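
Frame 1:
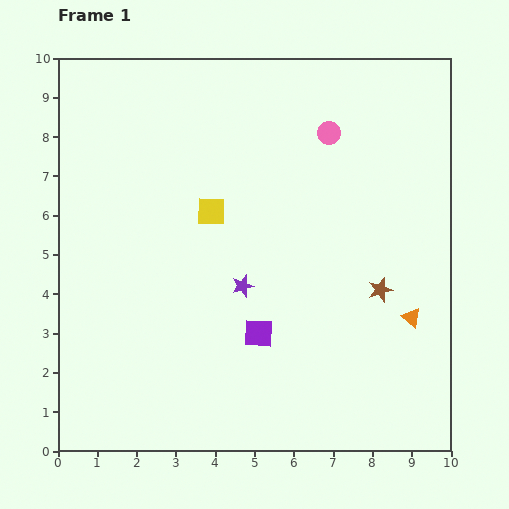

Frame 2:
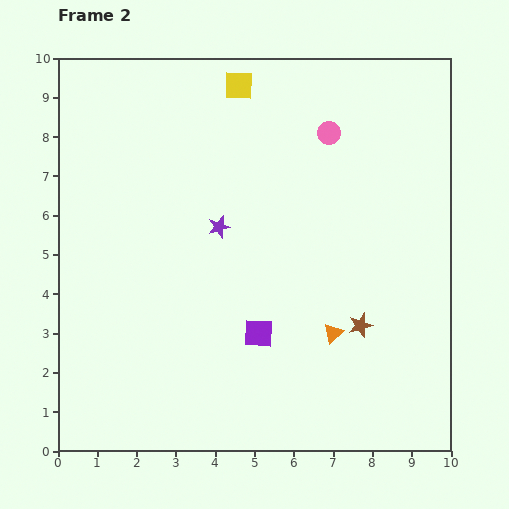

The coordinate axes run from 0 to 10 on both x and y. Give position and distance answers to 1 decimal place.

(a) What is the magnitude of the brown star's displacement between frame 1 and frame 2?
1.0

The brown star moved from (8.2, 4.1) to (7.7, 3.2), a distance of √(0.5² + 0.9²) ≈ 1.0.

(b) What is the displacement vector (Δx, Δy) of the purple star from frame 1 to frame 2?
(-0.6, 1.5)

The purple star was at (4.7, 4.2) in frame 1 and (4.1, 5.7) in frame 2.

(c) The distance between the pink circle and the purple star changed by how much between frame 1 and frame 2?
-0.8

Distance in frame 1: 4.5. Distance in frame 2: 3.7.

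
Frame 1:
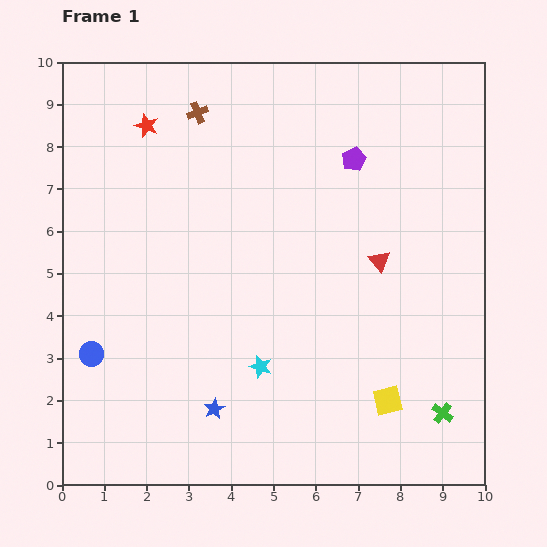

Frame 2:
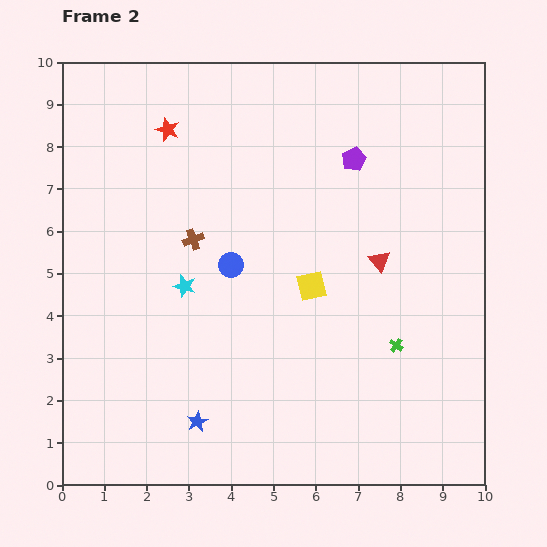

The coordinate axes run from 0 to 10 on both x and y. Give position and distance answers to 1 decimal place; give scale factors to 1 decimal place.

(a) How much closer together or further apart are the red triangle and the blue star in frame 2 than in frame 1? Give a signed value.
+0.5

Distance in frame 1: 5.2. Distance in frame 2: 5.7.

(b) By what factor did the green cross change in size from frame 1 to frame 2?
0.7×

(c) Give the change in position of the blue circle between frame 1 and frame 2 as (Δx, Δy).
(3.3, 2.1)

The blue circle was at (0.7, 3.1) in frame 1 and (4.0, 5.2) in frame 2.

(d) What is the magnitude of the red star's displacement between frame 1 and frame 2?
0.5

The red star moved from (2.0, 8.5) to (2.5, 8.4), a distance of √(0.5² + 0.1²) ≈ 0.5.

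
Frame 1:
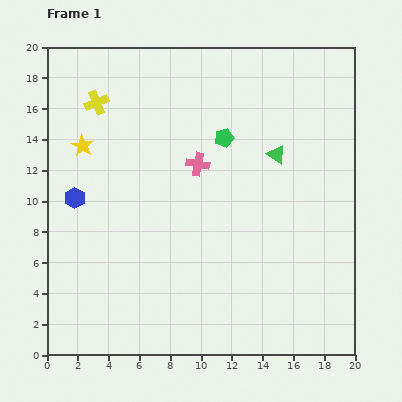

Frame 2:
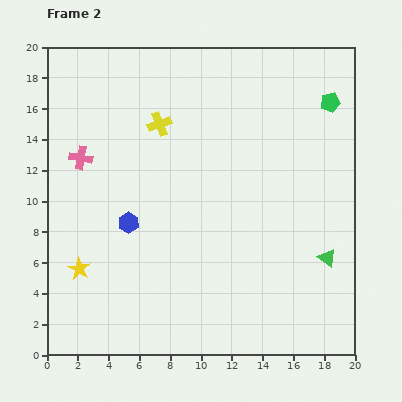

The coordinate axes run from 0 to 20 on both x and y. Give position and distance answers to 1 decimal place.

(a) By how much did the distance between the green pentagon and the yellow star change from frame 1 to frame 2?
+10.4

Distance in frame 1: 9.2. Distance in frame 2: 19.6.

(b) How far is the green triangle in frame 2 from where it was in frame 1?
7.5

The green triangle moved from (14.9, 13.0) to (18.2, 6.3), a distance of √(3.3² + 6.7²) ≈ 7.5.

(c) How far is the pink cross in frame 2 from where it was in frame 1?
7.6

The pink cross moved from (9.8, 12.4) to (2.2, 12.8), a distance of √(7.6² + 0.4²) ≈ 7.6.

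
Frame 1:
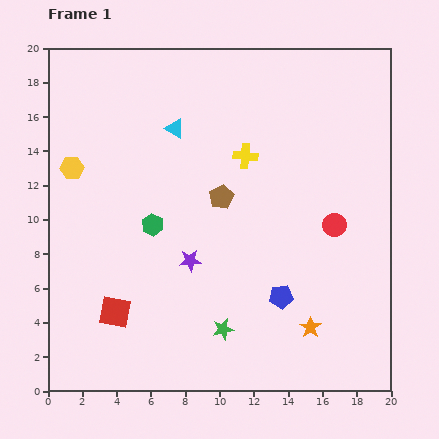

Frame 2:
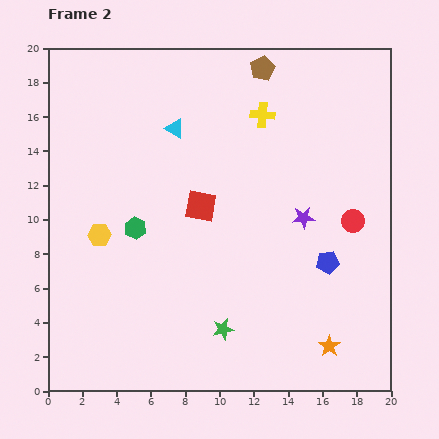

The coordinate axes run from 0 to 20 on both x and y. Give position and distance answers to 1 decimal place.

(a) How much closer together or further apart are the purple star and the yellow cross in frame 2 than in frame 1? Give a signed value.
-0.4

Distance in frame 1: 6.9. Distance in frame 2: 6.5.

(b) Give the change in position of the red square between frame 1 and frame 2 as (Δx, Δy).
(5.0, 6.2)

The red square was at (3.9, 4.6) in frame 1 and (8.9, 10.8) in frame 2.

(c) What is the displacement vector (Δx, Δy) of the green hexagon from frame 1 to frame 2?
(-1.0, -0.2)

The green hexagon was at (6.1, 9.7) in frame 1 and (5.1, 9.5) in frame 2.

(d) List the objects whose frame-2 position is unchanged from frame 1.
the cyan triangle, the green star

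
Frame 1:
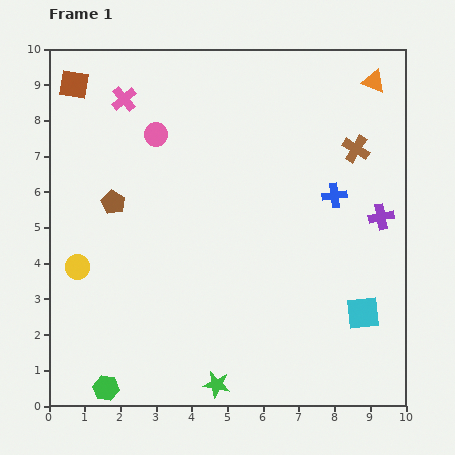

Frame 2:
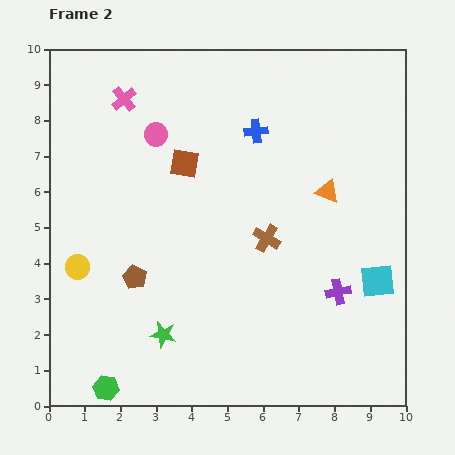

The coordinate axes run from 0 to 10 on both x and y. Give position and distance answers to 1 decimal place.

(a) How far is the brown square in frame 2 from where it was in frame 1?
3.8

The brown square moved from (0.7, 9.0) to (3.8, 6.8), a distance of √(3.1² + 2.2²) ≈ 3.8.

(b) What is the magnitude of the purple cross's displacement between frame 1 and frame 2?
2.4

The purple cross moved from (9.3, 5.3) to (8.1, 3.2), a distance of √(1.2² + 2.1²) ≈ 2.4.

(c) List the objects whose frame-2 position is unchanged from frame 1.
the pink circle, the pink cross, the yellow circle, the green hexagon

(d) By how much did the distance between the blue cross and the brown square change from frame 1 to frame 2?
-5.7

Distance in frame 1: 7.9. Distance in frame 2: 2.2.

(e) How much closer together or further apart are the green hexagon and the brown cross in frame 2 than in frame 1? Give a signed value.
-3.5

Distance in frame 1: 9.7. Distance in frame 2: 6.2.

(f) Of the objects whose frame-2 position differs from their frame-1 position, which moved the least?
the cyan square

(moved 1.0)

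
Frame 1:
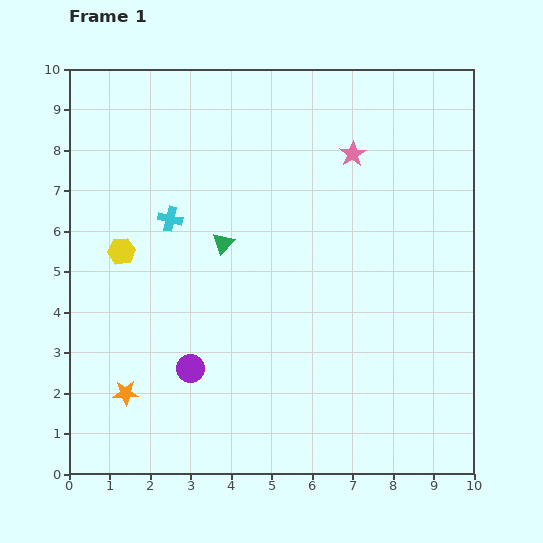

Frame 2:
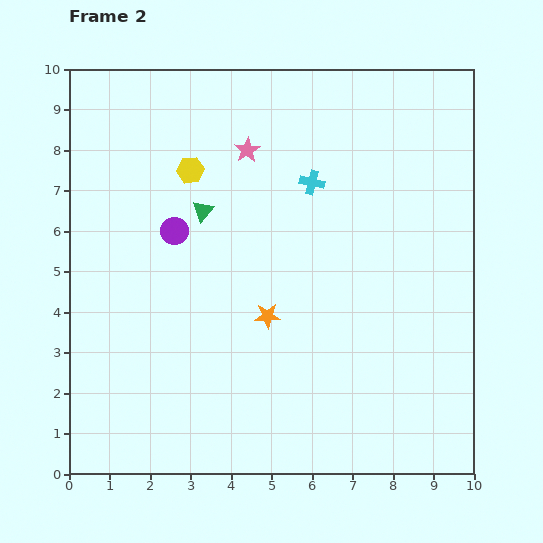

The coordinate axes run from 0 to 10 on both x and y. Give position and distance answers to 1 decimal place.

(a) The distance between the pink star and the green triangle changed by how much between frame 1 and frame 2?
-2.0

Distance in frame 1: 3.9. Distance in frame 2: 1.9.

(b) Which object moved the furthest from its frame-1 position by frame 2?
the orange star

(moved 4.0; next 3.6)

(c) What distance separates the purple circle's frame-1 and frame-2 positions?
3.4

The purple circle moved from (3.0, 2.6) to (2.6, 6.0), a distance of √(0.4² + 3.4²) ≈ 3.4.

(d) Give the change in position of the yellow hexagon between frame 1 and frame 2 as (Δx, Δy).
(1.7, 2.0)

The yellow hexagon was at (1.3, 5.5) in frame 1 and (3.0, 7.5) in frame 2.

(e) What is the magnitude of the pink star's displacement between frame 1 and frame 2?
2.6

The pink star moved from (7.0, 7.9) to (4.4, 8.0), a distance of √(2.6² + 0.1²) ≈ 2.6.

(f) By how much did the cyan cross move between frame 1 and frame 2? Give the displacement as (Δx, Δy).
(3.5, 0.9)

The cyan cross was at (2.5, 6.3) in frame 1 and (6.0, 7.2) in frame 2.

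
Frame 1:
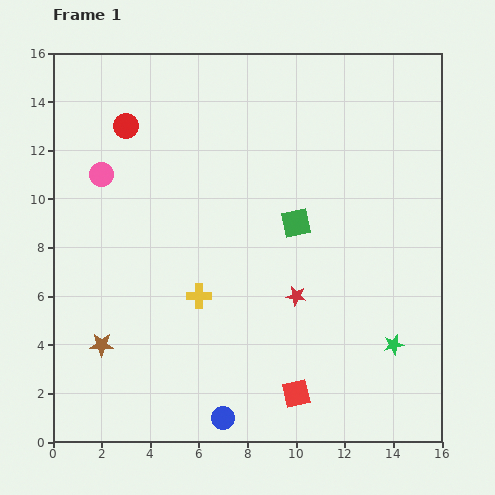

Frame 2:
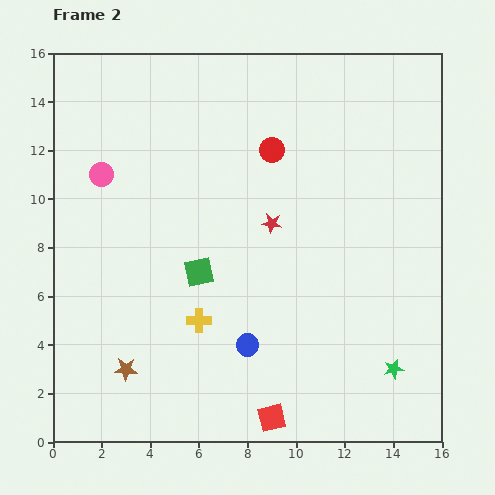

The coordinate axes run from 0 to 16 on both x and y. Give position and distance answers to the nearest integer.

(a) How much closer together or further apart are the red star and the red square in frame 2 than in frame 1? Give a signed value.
+4

Distance in frame 1: 4. Distance in frame 2: 8.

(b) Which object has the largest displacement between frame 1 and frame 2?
the red circle

(moved 6; next 4)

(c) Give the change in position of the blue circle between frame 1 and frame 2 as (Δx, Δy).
(1, 3)

The blue circle was at (7, 1) in frame 1 and (8, 4) in frame 2.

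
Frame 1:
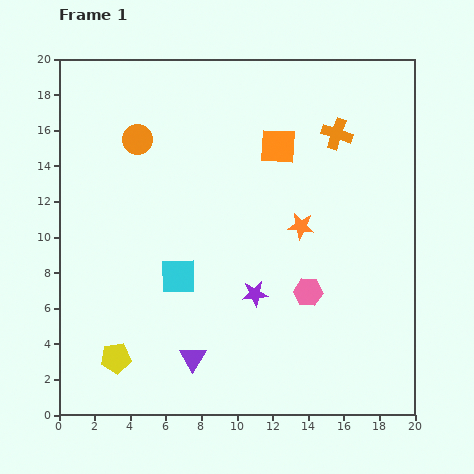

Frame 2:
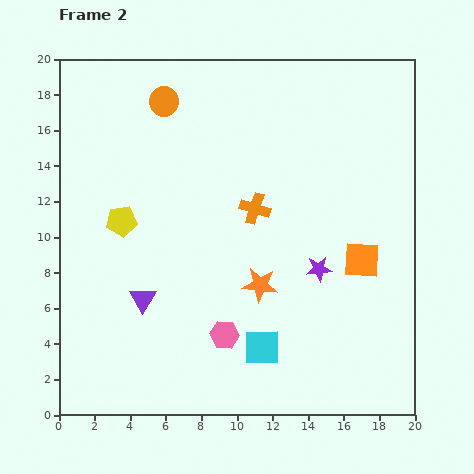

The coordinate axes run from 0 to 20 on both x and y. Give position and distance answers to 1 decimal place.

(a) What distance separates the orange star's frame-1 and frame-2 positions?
4.0

The orange star moved from (13.6, 10.6) to (11.3, 7.3), a distance of √(2.3² + 3.3²) ≈ 4.0.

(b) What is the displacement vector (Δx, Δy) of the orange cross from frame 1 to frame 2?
(-4.6, -4.2)

The orange cross was at (15.6, 15.8) in frame 1 and (11.0, 11.6) in frame 2.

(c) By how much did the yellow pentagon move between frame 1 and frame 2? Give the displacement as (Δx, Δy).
(0.3, 7.7)

The yellow pentagon was at (3.2, 3.2) in frame 1 and (3.5, 10.9) in frame 2.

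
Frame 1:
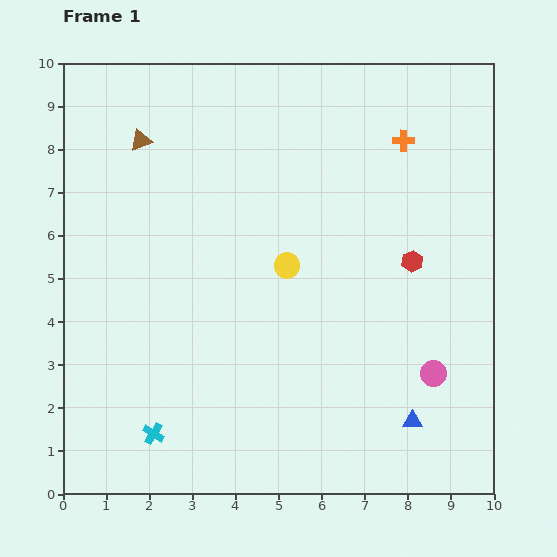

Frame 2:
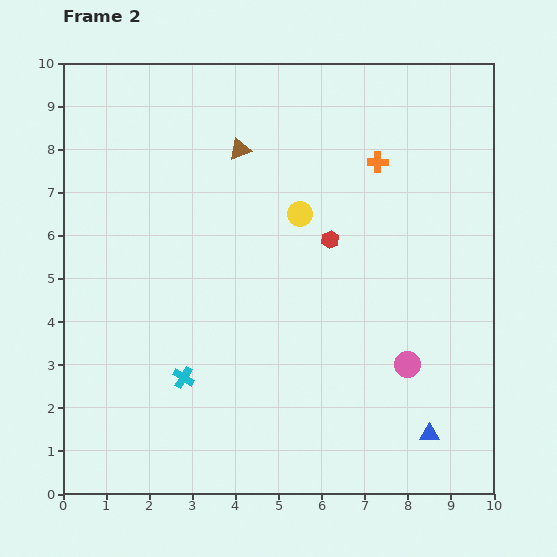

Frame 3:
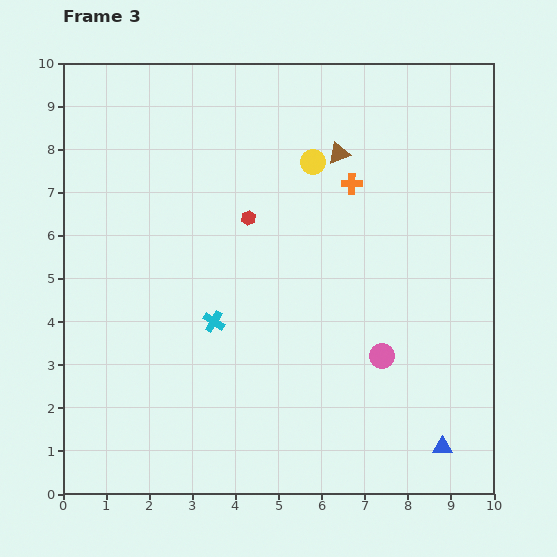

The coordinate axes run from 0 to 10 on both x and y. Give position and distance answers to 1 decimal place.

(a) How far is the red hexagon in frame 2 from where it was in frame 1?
2.0

The red hexagon moved from (8.1, 5.4) to (6.2, 5.9), a distance of √(1.9² + 0.5²) ≈ 2.0.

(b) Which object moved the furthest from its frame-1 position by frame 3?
the brown triangle

(moved 4.6; next 3.9)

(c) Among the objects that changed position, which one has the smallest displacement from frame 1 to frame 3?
the blue triangle

(moved 0.9)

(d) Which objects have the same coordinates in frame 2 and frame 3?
none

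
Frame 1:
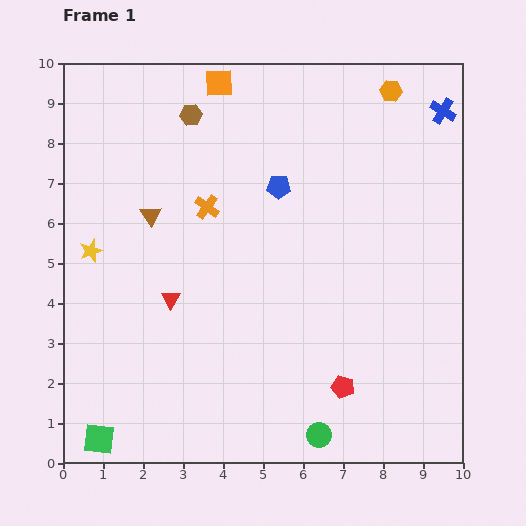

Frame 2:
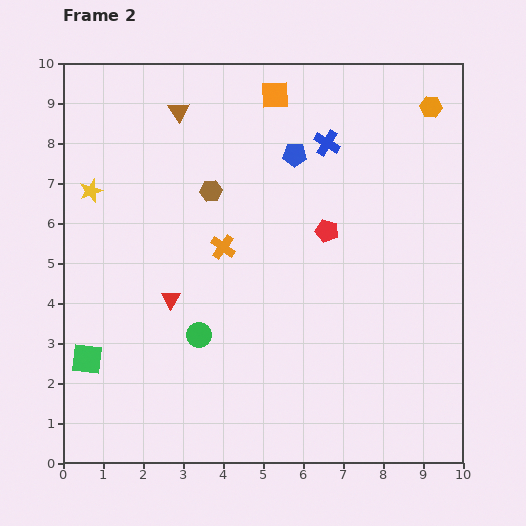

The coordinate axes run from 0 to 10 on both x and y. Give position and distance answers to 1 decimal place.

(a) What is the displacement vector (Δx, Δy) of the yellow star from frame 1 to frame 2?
(0.0, 1.5)

The yellow star was at (0.7, 5.3) in frame 1 and (0.7, 6.8) in frame 2.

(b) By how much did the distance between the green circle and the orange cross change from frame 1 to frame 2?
-4.1

Distance in frame 1: 6.4. Distance in frame 2: 2.3.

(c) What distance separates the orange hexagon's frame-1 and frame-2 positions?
1.1

The orange hexagon moved from (8.2, 9.3) to (9.2, 8.9), a distance of √(1.0² + 0.4²) ≈ 1.1.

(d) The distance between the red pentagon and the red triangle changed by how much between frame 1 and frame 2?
-0.5

Distance in frame 1: 4.8. Distance in frame 2: 4.3.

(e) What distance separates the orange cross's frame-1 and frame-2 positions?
1.1

The orange cross moved from (3.6, 6.4) to (4.0, 5.4), a distance of √(0.4² + 1.0²) ≈ 1.1.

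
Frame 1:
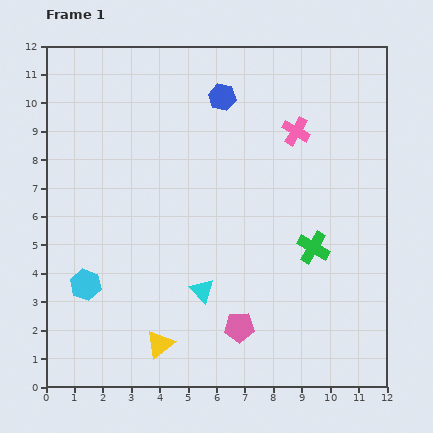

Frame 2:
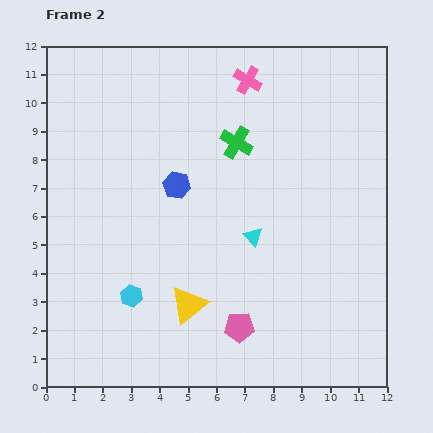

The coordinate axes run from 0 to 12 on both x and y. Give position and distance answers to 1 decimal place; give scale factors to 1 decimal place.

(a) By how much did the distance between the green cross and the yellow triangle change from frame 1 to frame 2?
-0.5

Distance in frame 1: 6.4. Distance in frame 2: 5.9.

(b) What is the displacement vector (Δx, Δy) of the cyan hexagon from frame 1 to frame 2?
(1.6, -0.4)

The cyan hexagon was at (1.4, 3.6) in frame 1 and (3.0, 3.2) in frame 2.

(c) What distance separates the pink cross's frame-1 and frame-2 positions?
2.5

The pink cross moved from (8.8, 9.0) to (7.1, 10.8), a distance of √(1.7² + 1.8²) ≈ 2.5.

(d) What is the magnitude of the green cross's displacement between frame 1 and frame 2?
4.6

The green cross moved from (9.4, 4.9) to (6.7, 8.6), a distance of √(2.7² + 3.7²) ≈ 4.6.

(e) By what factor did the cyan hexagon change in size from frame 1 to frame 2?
0.7×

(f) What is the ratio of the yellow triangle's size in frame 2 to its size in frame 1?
1.3×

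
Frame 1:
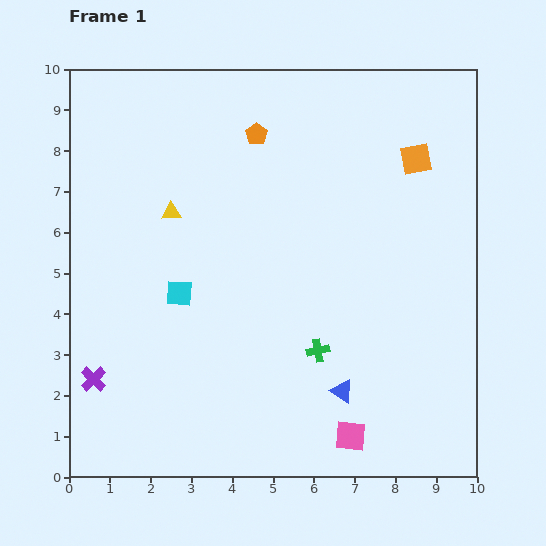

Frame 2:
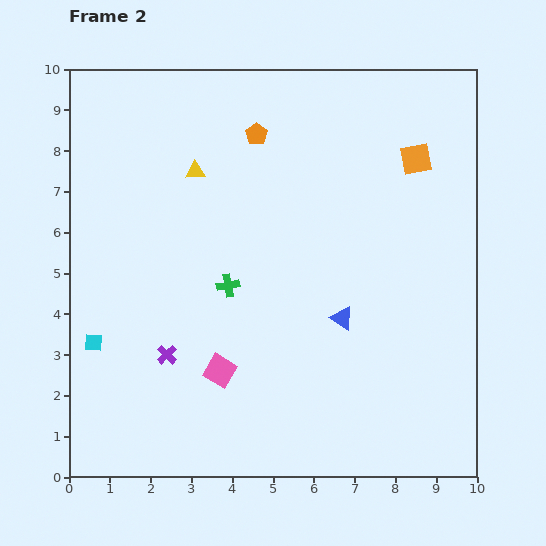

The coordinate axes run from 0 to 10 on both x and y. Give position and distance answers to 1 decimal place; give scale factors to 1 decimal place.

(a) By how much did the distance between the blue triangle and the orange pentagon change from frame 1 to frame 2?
-1.6

Distance in frame 1: 6.6. Distance in frame 2: 5.0.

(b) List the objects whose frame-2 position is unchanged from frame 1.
the orange square, the orange pentagon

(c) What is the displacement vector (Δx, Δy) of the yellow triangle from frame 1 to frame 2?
(0.6, 1.0)

The yellow triangle was at (2.5, 6.5) in frame 1 and (3.1, 7.5) in frame 2.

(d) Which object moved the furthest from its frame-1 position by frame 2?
the pink square

(moved 3.6; next 2.7)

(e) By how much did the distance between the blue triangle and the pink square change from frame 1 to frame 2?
+2.2

Distance in frame 1: 1.1. Distance in frame 2: 3.3.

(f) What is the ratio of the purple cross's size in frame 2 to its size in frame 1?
0.8×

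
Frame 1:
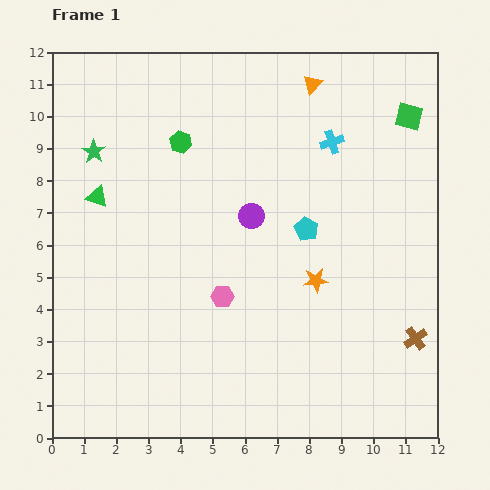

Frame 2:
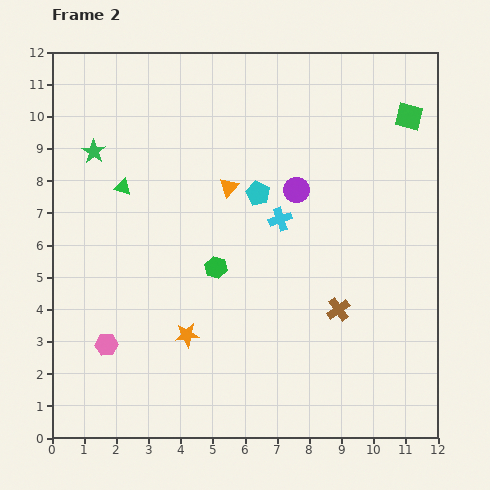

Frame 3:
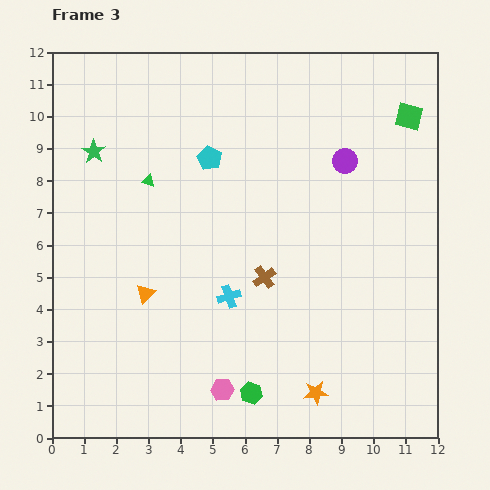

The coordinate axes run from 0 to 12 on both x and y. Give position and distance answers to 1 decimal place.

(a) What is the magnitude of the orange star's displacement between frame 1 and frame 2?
4.3

The orange star moved from (8.2, 4.9) to (4.2, 3.2), a distance of √(4.0² + 1.7²) ≈ 4.3.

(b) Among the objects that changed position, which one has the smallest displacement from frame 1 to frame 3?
the green triangle

(moved 1.7)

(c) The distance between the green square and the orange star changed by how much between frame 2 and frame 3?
-0.6

Distance in frame 2: 9.7. Distance in frame 3: 9.1.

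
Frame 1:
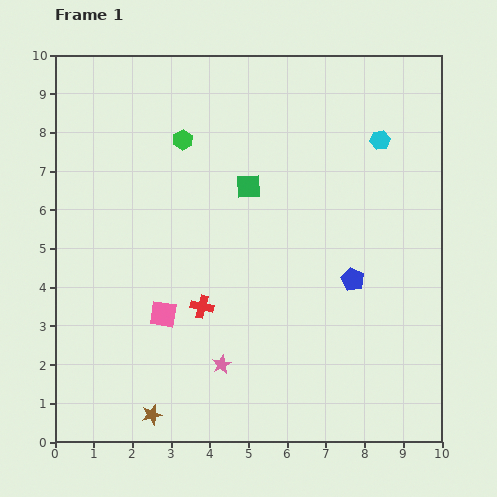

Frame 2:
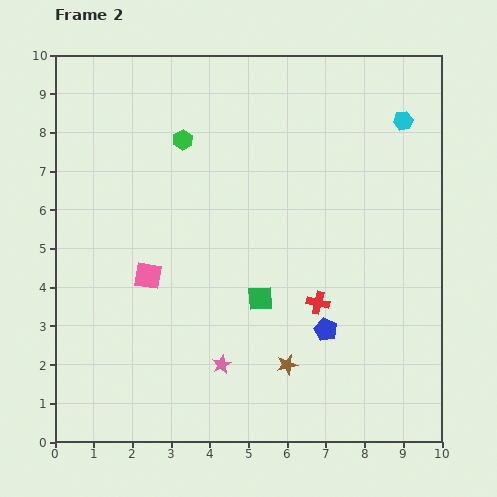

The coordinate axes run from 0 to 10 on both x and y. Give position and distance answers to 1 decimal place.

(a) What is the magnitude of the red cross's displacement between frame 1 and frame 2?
3.0

The red cross moved from (3.8, 3.5) to (6.8, 3.6), a distance of √(3.0² + 0.1²) ≈ 3.0.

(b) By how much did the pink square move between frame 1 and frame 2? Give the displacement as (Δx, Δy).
(-0.4, 1.0)

The pink square was at (2.8, 3.3) in frame 1 and (2.4, 4.3) in frame 2.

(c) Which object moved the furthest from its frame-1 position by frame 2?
the brown star

(moved 3.7; next 3.0)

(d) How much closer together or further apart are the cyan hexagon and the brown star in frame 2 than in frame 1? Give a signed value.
-2.2

Distance in frame 1: 9.2. Distance in frame 2: 7.0.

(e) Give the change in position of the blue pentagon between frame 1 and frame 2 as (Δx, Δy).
(-0.7, -1.3)

The blue pentagon was at (7.7, 4.2) in frame 1 and (7.0, 2.9) in frame 2.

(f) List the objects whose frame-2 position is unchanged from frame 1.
the pink star, the green hexagon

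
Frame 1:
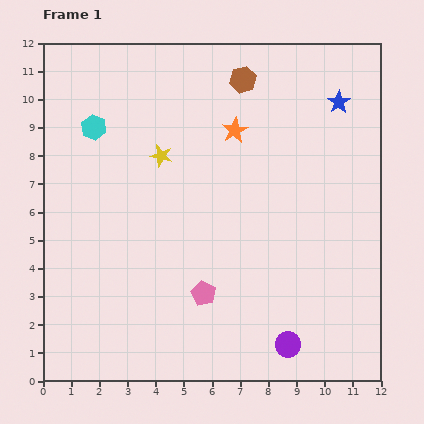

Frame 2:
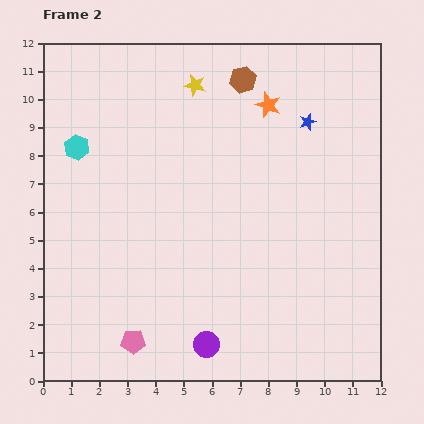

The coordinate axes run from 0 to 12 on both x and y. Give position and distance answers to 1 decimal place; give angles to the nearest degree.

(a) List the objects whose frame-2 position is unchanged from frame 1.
the brown hexagon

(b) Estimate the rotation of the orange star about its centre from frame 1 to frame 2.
23° counter-clockwise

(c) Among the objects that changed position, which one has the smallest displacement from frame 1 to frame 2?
the cyan hexagon

(moved 0.9)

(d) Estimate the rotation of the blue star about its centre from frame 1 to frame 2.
17° clockwise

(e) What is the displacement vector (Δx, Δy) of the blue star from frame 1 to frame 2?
(-1.1, -0.7)

The blue star was at (10.5, 9.9) in frame 1 and (9.4, 9.2) in frame 2.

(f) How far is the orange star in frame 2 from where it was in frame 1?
1.5

The orange star moved from (6.8, 8.9) to (8.0, 9.8), a distance of √(1.2² + 0.9²) ≈ 1.5.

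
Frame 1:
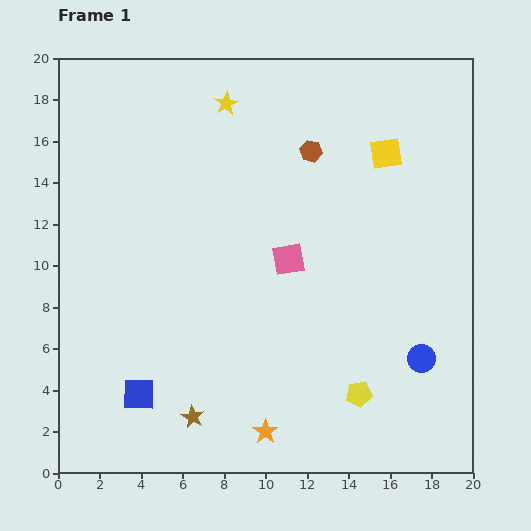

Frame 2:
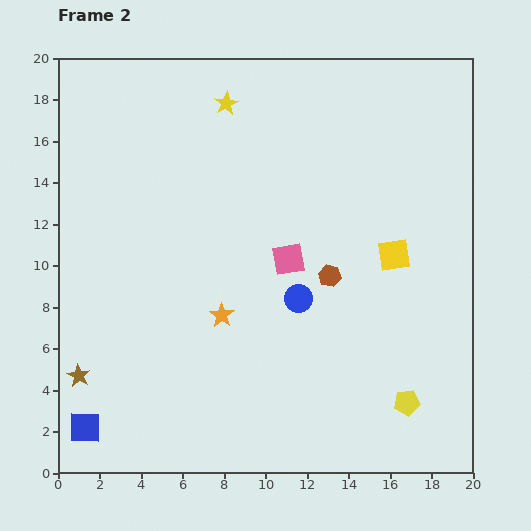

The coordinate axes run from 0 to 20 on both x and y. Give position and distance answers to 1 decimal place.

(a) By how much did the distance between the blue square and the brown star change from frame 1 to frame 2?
-0.3

Distance in frame 1: 2.8. Distance in frame 2: 2.5.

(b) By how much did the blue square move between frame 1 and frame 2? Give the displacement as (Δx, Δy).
(-2.6, -1.6)

The blue square was at (3.9, 3.8) in frame 1 and (1.3, 2.2) in frame 2.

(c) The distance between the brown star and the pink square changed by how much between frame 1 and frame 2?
+2.6

Distance in frame 1: 8.9. Distance in frame 2: 11.5.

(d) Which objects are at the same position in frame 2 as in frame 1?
the yellow star, the pink square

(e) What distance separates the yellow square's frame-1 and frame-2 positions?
4.9

The yellow square moved from (15.8, 15.4) to (16.2, 10.5), a distance of √(0.4² + 4.9²) ≈ 4.9.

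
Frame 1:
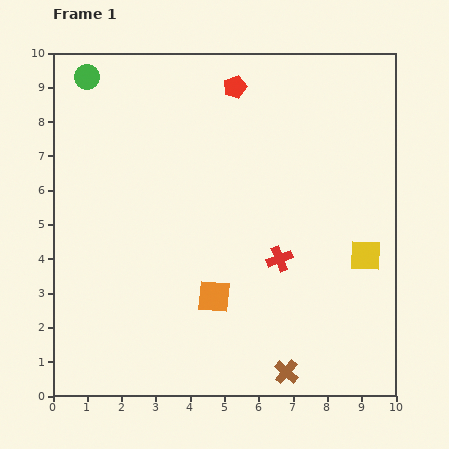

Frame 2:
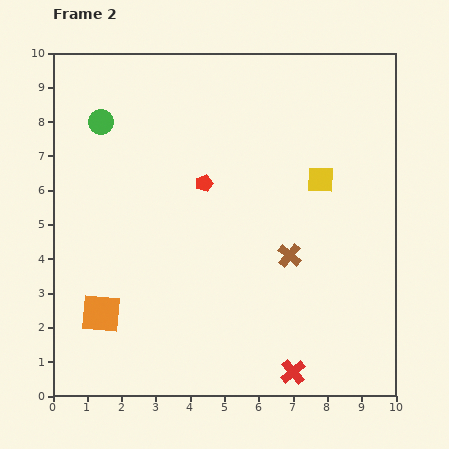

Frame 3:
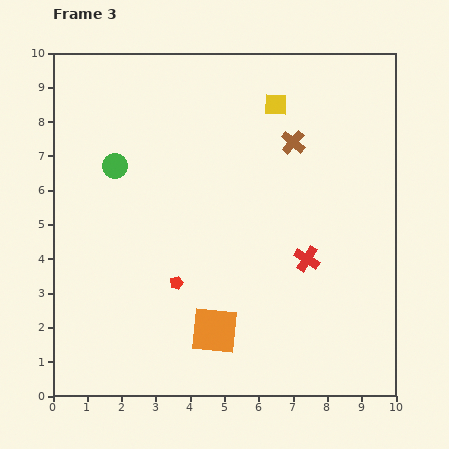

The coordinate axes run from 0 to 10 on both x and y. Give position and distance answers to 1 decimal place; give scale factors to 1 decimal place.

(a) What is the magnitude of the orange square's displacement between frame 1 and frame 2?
3.3

The orange square moved from (4.7, 2.9) to (1.4, 2.4), a distance of √(3.3² + 0.5²) ≈ 3.3.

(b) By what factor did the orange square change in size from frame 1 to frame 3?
1.4×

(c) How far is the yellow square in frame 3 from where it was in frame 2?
2.6

The yellow square moved from (7.8, 6.3) to (6.5, 8.5), a distance of √(1.3² + 2.2²) ≈ 2.6.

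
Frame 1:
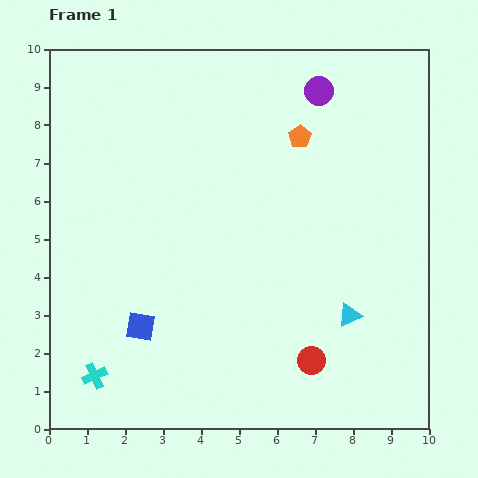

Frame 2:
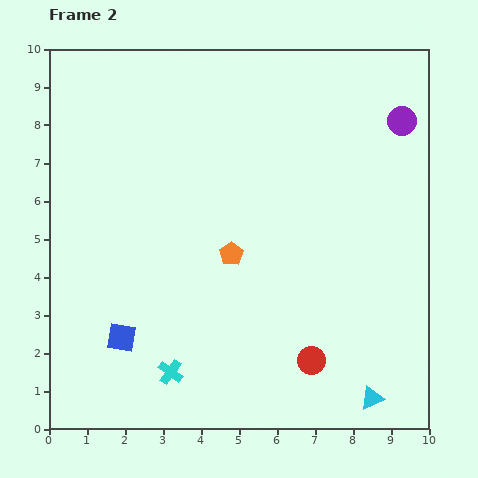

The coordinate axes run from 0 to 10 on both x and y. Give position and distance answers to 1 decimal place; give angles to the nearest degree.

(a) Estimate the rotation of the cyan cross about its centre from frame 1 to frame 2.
31° counter-clockwise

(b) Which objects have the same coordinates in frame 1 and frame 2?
the red circle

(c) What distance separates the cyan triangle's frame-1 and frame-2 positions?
2.3

The cyan triangle moved from (7.9, 3.0) to (8.5, 0.8), a distance of √(0.6² + 2.2²) ≈ 2.3.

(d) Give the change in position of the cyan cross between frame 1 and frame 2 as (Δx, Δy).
(2.0, 0.1)

The cyan cross was at (1.2, 1.4) in frame 1 and (3.2, 1.5) in frame 2.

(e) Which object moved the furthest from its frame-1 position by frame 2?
the orange pentagon

(moved 3.6; next 2.3)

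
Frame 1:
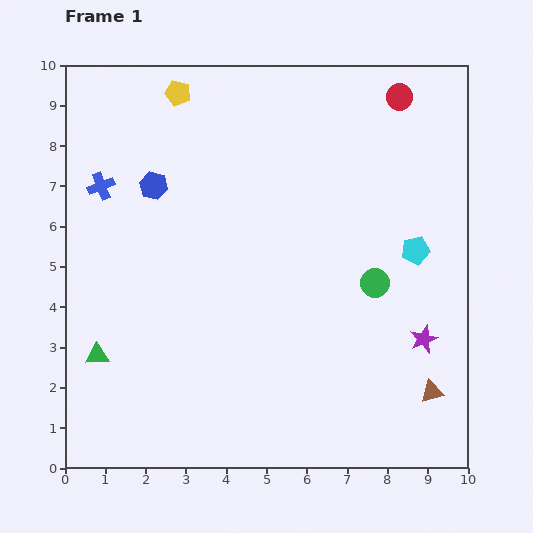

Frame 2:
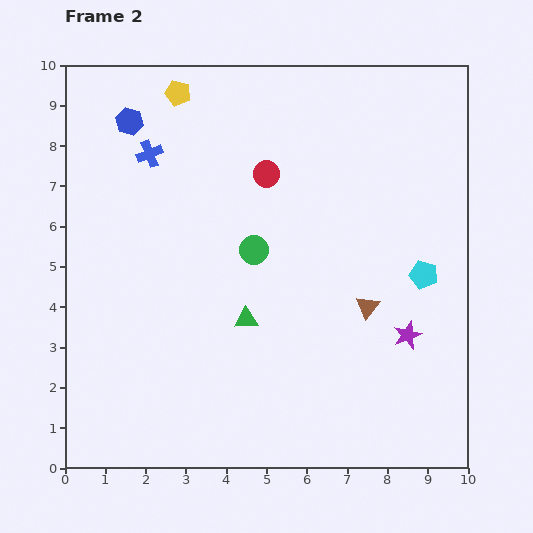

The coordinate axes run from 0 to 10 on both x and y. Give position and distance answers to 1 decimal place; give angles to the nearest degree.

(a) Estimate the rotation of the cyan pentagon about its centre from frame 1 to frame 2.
26° clockwise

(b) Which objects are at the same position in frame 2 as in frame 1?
the yellow pentagon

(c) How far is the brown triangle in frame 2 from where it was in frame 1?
2.6

The brown triangle moved from (9.1, 1.9) to (7.5, 4.0), a distance of √(1.6² + 2.1²) ≈ 2.6.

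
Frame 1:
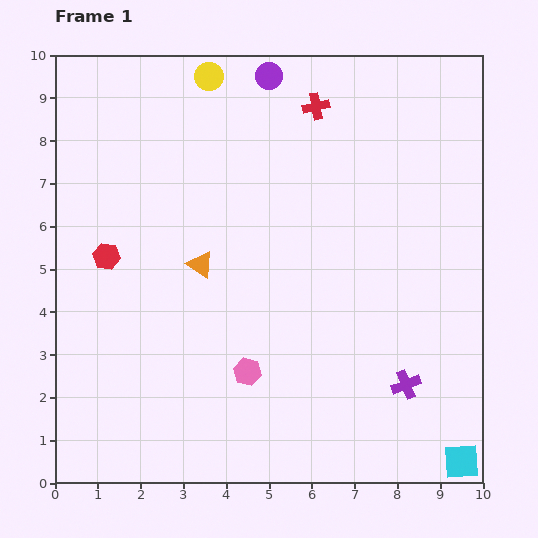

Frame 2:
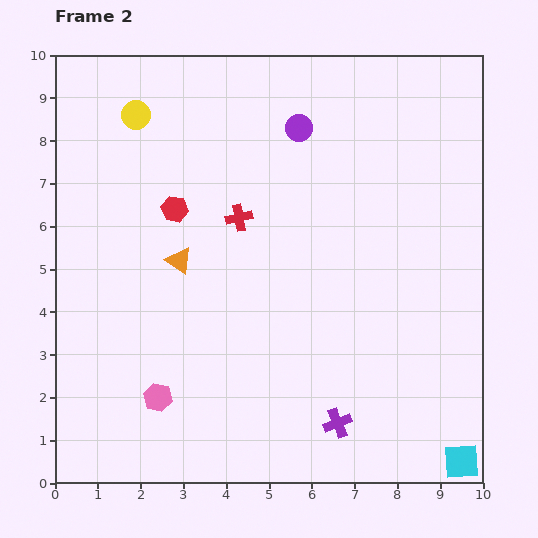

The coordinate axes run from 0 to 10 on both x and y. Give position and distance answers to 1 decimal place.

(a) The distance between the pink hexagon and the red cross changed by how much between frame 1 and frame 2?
-1.8

Distance in frame 1: 6.4. Distance in frame 2: 4.6.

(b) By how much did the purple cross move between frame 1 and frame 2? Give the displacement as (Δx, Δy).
(-1.6, -0.9)

The purple cross was at (8.2, 2.3) in frame 1 and (6.6, 1.4) in frame 2.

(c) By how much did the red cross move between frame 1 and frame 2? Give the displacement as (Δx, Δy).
(-1.8, -2.6)

The red cross was at (6.1, 8.8) in frame 1 and (4.3, 6.2) in frame 2.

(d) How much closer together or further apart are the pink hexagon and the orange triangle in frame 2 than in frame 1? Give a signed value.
+0.5

Distance in frame 1: 2.7. Distance in frame 2: 3.2.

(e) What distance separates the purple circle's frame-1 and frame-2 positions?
1.4

The purple circle moved from (5.0, 9.5) to (5.7, 8.3), a distance of √(0.7² + 1.2²) ≈ 1.4.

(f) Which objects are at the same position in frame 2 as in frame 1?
the cyan square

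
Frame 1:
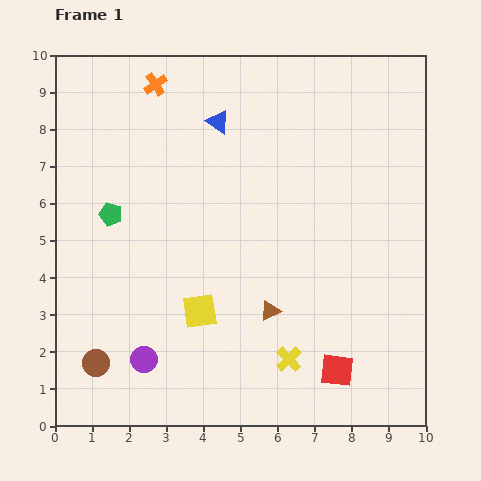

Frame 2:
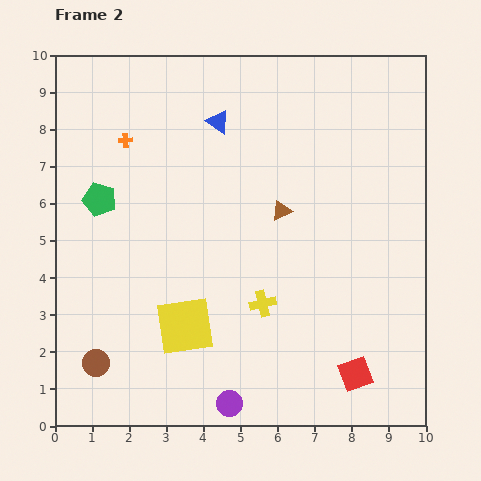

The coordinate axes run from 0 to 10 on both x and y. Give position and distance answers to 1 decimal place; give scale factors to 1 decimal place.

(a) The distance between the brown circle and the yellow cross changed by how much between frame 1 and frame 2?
-0.4

Distance in frame 1: 5.2. Distance in frame 2: 4.8.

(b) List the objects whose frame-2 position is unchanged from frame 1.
the brown circle, the blue triangle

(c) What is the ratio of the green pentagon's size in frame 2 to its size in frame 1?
1.4×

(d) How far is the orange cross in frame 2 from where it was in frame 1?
1.7

The orange cross moved from (2.7, 9.2) to (1.9, 7.7), a distance of √(0.8² + 1.5²) ≈ 1.7.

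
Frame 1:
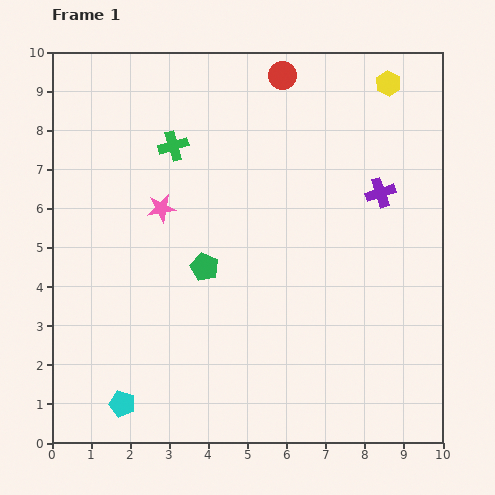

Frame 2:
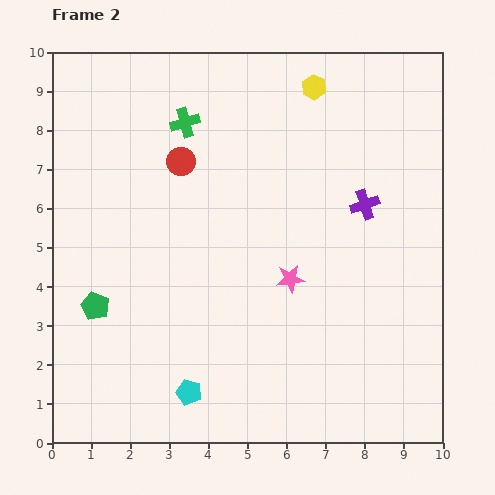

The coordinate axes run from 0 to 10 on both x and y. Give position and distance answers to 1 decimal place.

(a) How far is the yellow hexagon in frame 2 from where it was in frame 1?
1.9

The yellow hexagon moved from (8.6, 9.2) to (6.7, 9.1), a distance of √(1.9² + 0.1²) ≈ 1.9.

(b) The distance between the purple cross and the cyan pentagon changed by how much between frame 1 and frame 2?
-1.9

Distance in frame 1: 8.5. Distance in frame 2: 6.6.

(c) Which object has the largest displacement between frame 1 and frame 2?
the pink star

(moved 3.8; next 3.4)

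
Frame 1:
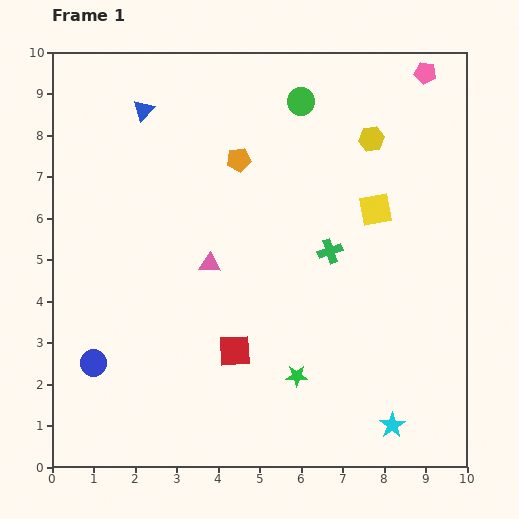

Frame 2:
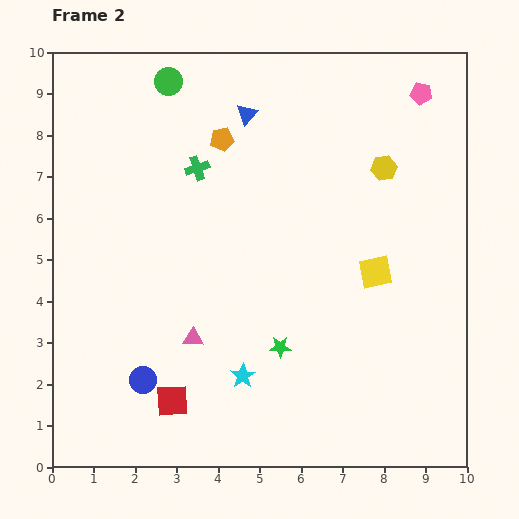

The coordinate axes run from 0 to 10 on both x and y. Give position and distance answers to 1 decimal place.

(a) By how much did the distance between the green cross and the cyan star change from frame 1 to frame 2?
+0.6

Distance in frame 1: 4.5. Distance in frame 2: 5.1.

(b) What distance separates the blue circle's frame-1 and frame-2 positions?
1.3

The blue circle moved from (1.0, 2.5) to (2.2, 2.1), a distance of √(1.2² + 0.4²) ≈ 1.3.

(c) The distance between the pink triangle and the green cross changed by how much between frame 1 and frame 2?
+1.2

Distance in frame 1: 2.9. Distance in frame 2: 4.1.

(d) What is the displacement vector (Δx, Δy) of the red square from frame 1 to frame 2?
(-1.5, -1.2)

The red square was at (4.4, 2.8) in frame 1 and (2.9, 1.6) in frame 2.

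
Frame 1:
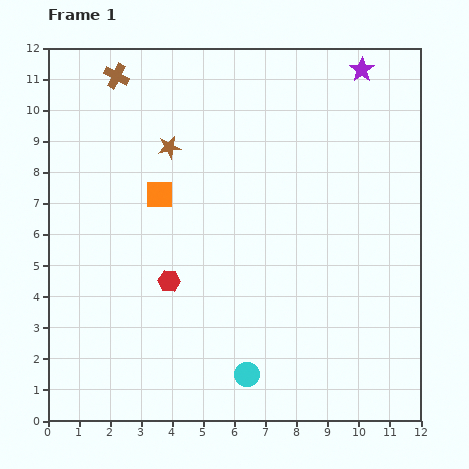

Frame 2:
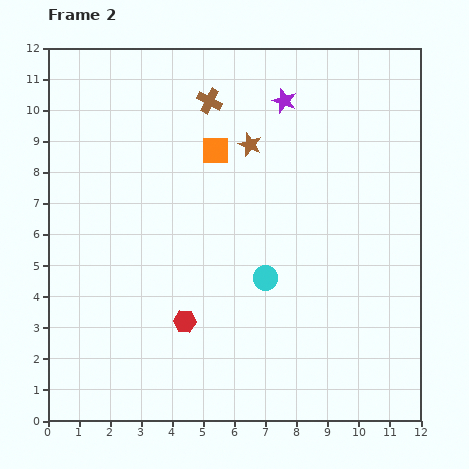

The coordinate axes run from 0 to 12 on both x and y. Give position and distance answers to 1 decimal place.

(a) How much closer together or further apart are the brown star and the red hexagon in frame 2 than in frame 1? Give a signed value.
+1.8

Distance in frame 1: 4.3. Distance in frame 2: 6.1.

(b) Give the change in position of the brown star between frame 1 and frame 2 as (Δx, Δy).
(2.6, 0.1)

The brown star was at (3.9, 8.8) in frame 1 and (6.5, 8.9) in frame 2.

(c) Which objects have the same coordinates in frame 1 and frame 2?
none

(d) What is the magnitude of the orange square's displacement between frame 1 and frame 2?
2.3

The orange square moved from (3.6, 7.3) to (5.4, 8.7), a distance of √(1.8² + 1.4²) ≈ 2.3.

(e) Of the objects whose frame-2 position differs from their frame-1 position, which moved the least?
the red hexagon

(moved 1.4)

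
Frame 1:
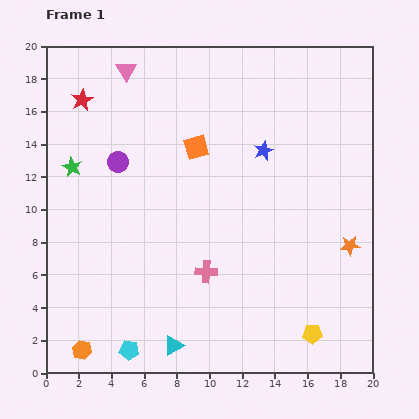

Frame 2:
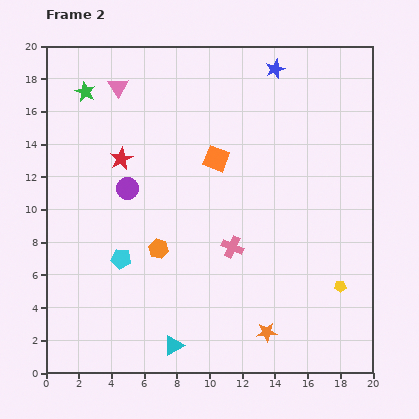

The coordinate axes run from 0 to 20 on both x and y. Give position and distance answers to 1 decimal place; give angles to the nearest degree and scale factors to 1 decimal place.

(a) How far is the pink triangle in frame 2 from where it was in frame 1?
1.1

The pink triangle moved from (4.9, 18.5) to (4.4, 17.5), a distance of √(0.5² + 1.0²) ≈ 1.1.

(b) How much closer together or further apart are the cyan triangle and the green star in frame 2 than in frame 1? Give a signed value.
+3.9

Distance in frame 1: 12.5. Distance in frame 2: 16.4.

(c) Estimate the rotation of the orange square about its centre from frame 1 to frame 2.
35° clockwise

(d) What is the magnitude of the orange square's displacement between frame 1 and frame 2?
1.4

The orange square moved from (9.2, 13.8) to (10.4, 13.1), a distance of √(1.2² + 0.7²) ≈ 1.4.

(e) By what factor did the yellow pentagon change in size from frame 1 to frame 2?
0.6×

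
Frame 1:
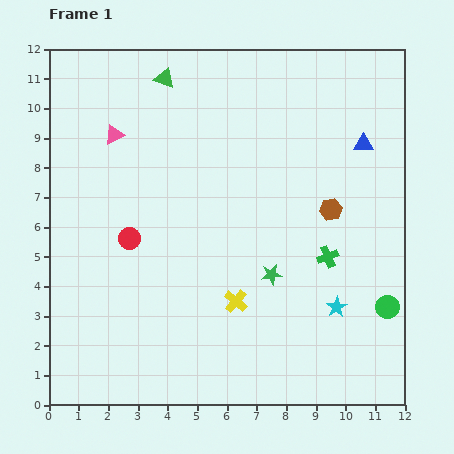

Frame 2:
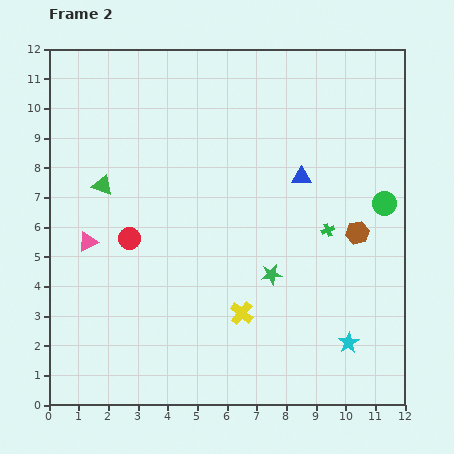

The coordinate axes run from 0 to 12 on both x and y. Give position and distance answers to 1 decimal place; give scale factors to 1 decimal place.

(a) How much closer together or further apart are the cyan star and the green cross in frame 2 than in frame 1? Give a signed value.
+2.2

Distance in frame 1: 1.7. Distance in frame 2: 3.9.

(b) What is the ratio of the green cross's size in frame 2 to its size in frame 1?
0.6×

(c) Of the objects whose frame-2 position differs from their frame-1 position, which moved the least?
the yellow cross

(moved 0.4)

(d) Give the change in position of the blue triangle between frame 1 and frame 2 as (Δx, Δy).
(-2.1, -1.1)

The blue triangle was at (10.6, 8.8) in frame 1 and (8.5, 7.7) in frame 2.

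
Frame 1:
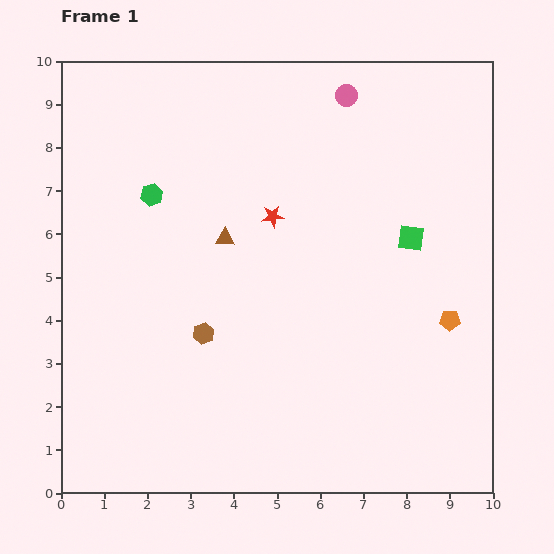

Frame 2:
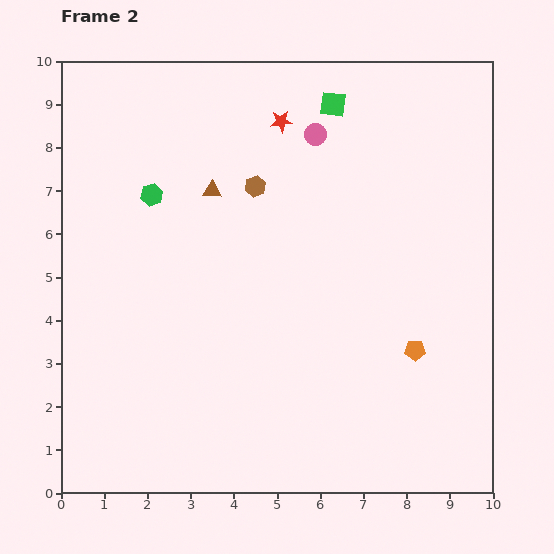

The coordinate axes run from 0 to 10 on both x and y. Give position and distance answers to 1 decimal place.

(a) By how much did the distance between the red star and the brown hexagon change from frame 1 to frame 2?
-1.5

Distance in frame 1: 3.1. Distance in frame 2: 1.6.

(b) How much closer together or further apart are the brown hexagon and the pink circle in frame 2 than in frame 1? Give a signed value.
-4.6

Distance in frame 1: 6.4. Distance in frame 2: 1.8.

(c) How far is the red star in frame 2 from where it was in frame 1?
2.2

The red star moved from (4.9, 6.4) to (5.1, 8.6), a distance of √(0.2² + 2.2²) ≈ 2.2.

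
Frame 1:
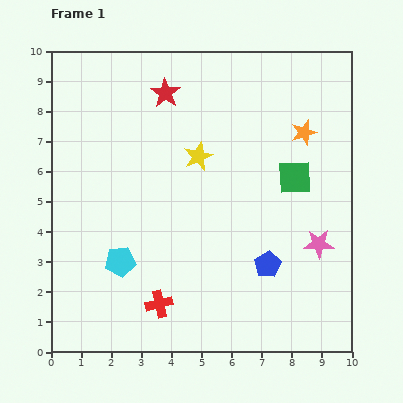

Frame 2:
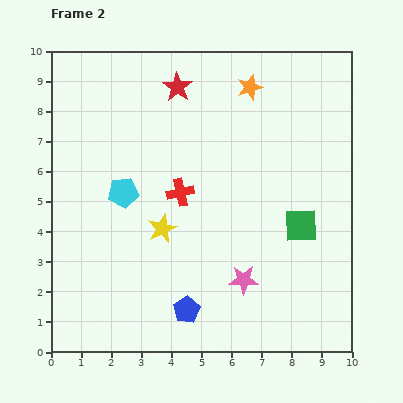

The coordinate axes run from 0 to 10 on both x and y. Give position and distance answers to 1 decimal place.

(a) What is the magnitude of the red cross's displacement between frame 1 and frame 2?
3.8

The red cross moved from (3.6, 1.6) to (4.3, 5.3), a distance of √(0.7² + 3.7²) ≈ 3.8.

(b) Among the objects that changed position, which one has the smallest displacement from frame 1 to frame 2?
the red star

(moved 0.4)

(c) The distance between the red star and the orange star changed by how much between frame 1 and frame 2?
-2.4

Distance in frame 1: 4.8. Distance in frame 2: 2.4.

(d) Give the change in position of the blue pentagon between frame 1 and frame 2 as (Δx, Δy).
(-2.7, -1.5)

The blue pentagon was at (7.2, 2.9) in frame 1 and (4.5, 1.4) in frame 2.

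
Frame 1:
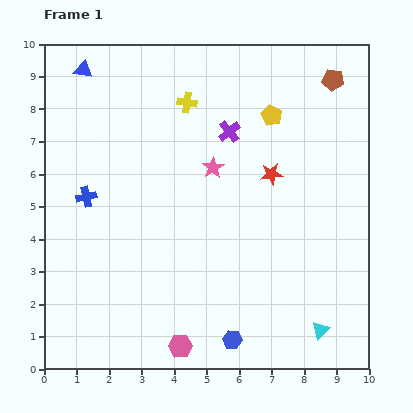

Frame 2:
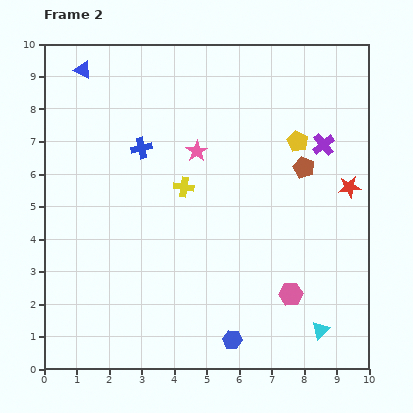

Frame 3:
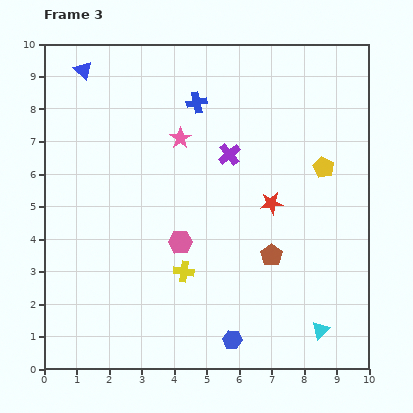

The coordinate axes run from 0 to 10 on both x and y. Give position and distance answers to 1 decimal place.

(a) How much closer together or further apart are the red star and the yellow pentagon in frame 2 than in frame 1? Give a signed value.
+0.3

Distance in frame 1: 1.8. Distance in frame 2: 2.1.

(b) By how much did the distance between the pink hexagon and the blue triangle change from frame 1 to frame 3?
-2.9

Distance in frame 1: 9.0. Distance in frame 3: 6.1.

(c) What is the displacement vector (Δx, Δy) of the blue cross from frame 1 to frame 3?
(3.4, 2.9)

The blue cross was at (1.3, 5.3) in frame 1 and (4.7, 8.2) in frame 3.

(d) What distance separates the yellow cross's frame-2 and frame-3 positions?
2.6

The yellow cross moved from (4.3, 5.6) to (4.3, 3.0), a distance of √(0.0² + 2.6²) ≈ 2.6.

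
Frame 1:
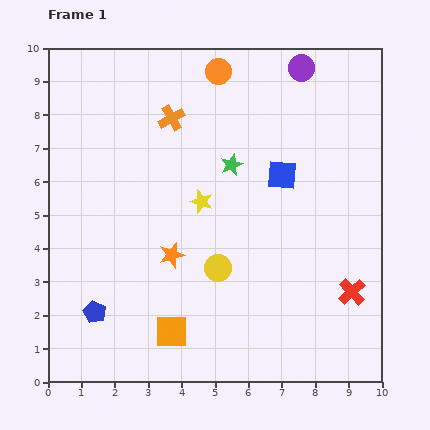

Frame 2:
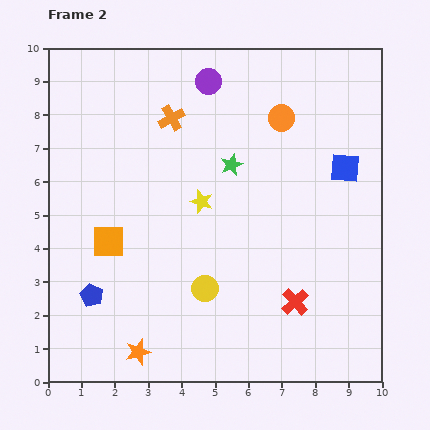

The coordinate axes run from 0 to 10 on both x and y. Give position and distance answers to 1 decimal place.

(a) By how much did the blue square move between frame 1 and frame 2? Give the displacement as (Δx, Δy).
(1.9, 0.2)

The blue square was at (7.0, 6.2) in frame 1 and (8.9, 6.4) in frame 2.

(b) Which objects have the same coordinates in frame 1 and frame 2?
the yellow star, the orange cross, the green star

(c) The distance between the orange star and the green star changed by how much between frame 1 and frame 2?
+3.1

Distance in frame 1: 3.2. Distance in frame 2: 6.3.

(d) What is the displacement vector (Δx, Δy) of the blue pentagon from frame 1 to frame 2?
(-0.1, 0.5)

The blue pentagon was at (1.4, 2.1) in frame 1 and (1.3, 2.6) in frame 2.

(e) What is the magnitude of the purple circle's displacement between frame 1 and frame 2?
2.8

The purple circle moved from (7.6, 9.4) to (4.8, 9.0), a distance of √(2.8² + 0.4²) ≈ 2.8.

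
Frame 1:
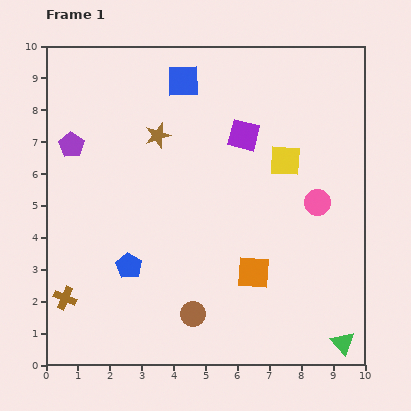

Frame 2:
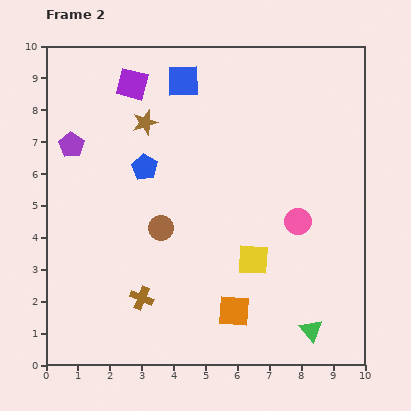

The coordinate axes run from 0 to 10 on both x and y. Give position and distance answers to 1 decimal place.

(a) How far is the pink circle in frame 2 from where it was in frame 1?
0.8

The pink circle moved from (8.5, 5.1) to (7.9, 4.5), a distance of √(0.6² + 0.6²) ≈ 0.8.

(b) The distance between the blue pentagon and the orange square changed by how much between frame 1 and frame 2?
+1.4

Distance in frame 1: 3.9. Distance in frame 2: 5.3.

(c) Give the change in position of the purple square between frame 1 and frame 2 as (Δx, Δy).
(-3.5, 1.6)

The purple square was at (6.2, 7.2) in frame 1 and (2.7, 8.8) in frame 2.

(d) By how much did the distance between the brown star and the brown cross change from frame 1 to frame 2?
-0.4

Distance in frame 1: 5.9. Distance in frame 2: 5.5.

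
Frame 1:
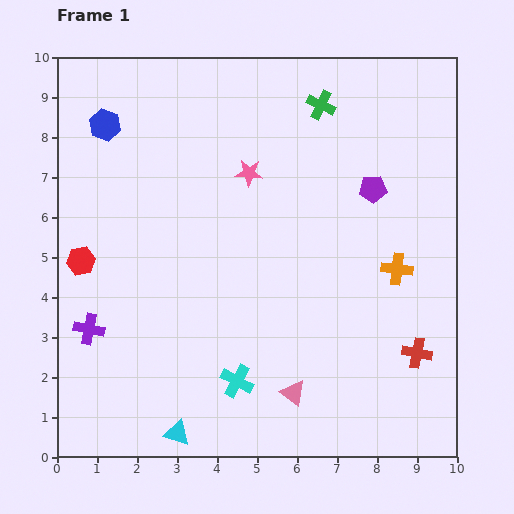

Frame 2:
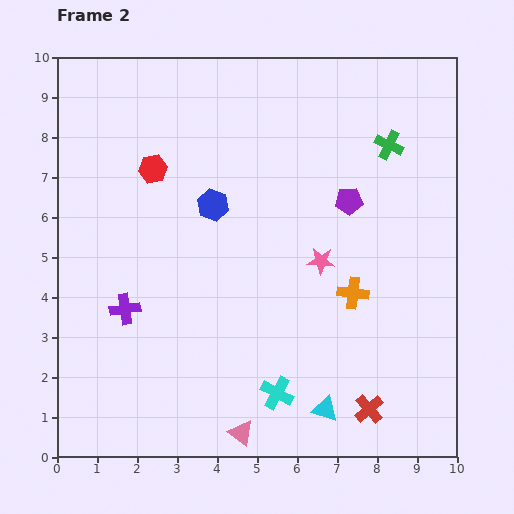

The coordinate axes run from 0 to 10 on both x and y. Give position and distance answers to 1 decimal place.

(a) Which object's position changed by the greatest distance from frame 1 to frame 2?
the cyan triangle

(moved 3.7; next 3.4)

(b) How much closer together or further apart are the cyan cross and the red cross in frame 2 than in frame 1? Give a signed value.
-2.3

Distance in frame 1: 4.6. Distance in frame 2: 2.3.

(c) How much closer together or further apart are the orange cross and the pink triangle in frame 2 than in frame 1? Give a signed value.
+0.5

Distance in frame 1: 4.0. Distance in frame 2: 4.5.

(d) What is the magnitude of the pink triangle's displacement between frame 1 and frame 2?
1.6

The pink triangle moved from (5.9, 1.6) to (4.6, 0.6), a distance of √(1.3² + 1.0²) ≈ 1.6.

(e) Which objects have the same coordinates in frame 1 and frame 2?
none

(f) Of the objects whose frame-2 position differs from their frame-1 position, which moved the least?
the purple pentagon

(moved 0.7)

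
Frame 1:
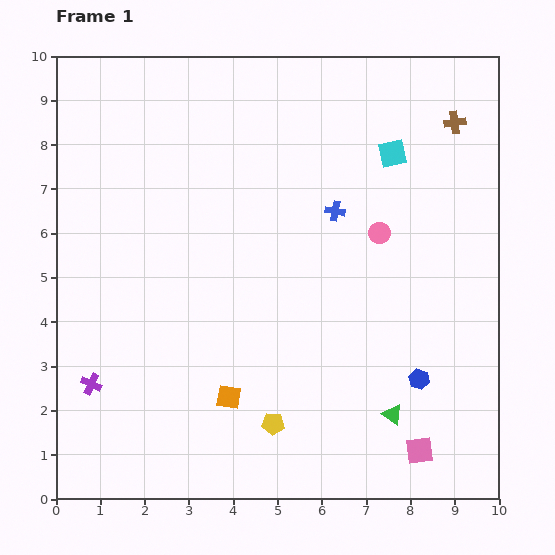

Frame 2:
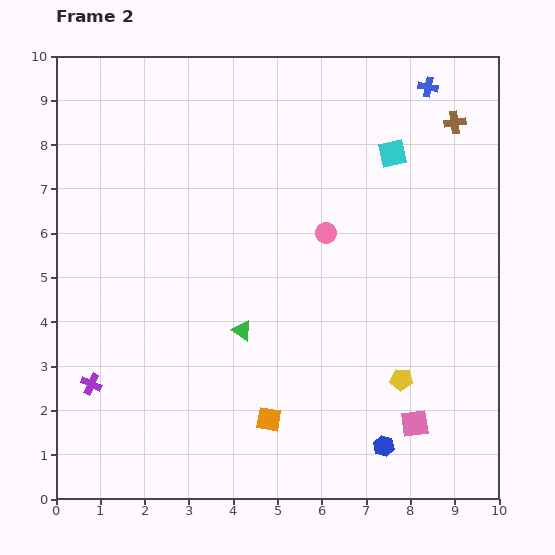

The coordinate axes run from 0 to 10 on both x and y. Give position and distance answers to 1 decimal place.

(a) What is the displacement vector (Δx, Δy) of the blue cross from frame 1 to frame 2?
(2.1, 2.8)

The blue cross was at (6.3, 6.5) in frame 1 and (8.4, 9.3) in frame 2.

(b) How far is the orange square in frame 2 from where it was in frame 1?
1.0

The orange square moved from (3.9, 2.3) to (4.8, 1.8), a distance of √(0.9² + 0.5²) ≈ 1.0.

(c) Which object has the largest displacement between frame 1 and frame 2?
the green triangle

(moved 3.9; next 3.5)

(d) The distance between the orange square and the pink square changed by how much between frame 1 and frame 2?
-1.2

Distance in frame 1: 4.5. Distance in frame 2: 3.3.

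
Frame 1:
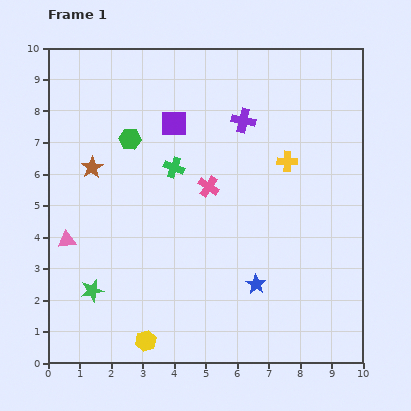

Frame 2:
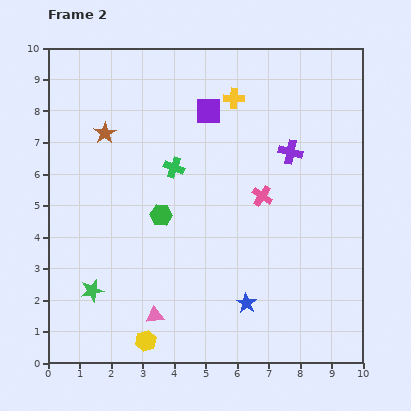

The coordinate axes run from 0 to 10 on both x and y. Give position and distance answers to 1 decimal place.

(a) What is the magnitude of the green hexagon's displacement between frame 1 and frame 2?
2.6

The green hexagon moved from (2.6, 7.1) to (3.6, 4.7), a distance of √(1.0² + 2.4²) ≈ 2.6.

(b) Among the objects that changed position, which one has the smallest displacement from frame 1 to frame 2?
the blue star

(moved 0.7)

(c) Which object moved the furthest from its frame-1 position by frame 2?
the pink triangle

(moved 3.7; next 2.6)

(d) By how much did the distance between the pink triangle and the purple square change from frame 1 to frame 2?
+1.7

Distance in frame 1: 5.0. Distance in frame 2: 6.7.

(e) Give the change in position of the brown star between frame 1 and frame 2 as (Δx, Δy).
(0.4, 1.1)

The brown star was at (1.4, 6.2) in frame 1 and (1.8, 7.3) in frame 2.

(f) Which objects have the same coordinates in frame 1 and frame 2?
the green cross, the yellow hexagon, the green star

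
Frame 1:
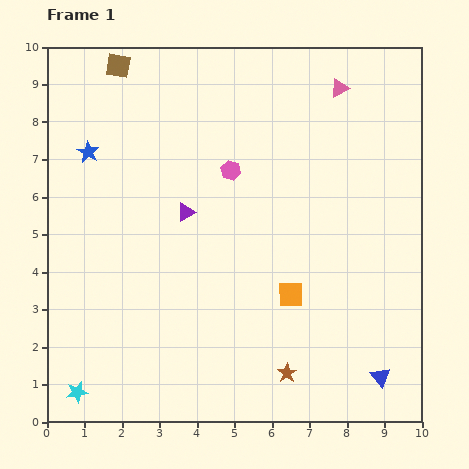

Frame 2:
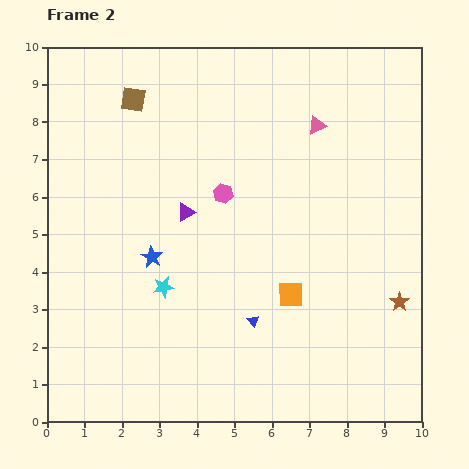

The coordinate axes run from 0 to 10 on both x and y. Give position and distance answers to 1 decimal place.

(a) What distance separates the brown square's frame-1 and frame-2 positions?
1.0

The brown square moved from (1.9, 9.5) to (2.3, 8.6), a distance of √(0.4² + 0.9²) ≈ 1.0.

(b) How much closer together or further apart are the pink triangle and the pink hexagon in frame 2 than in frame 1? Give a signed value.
-0.5

Distance in frame 1: 3.6. Distance in frame 2: 3.1.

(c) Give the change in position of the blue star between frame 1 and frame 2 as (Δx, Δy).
(1.7, -2.8)

The blue star was at (1.1, 7.2) in frame 1 and (2.8, 4.4) in frame 2.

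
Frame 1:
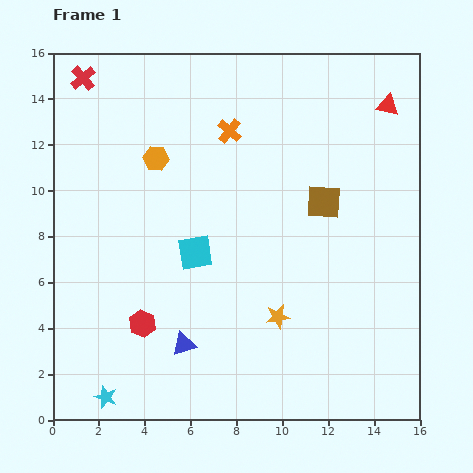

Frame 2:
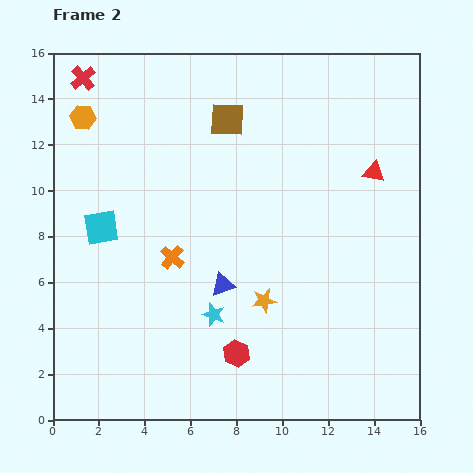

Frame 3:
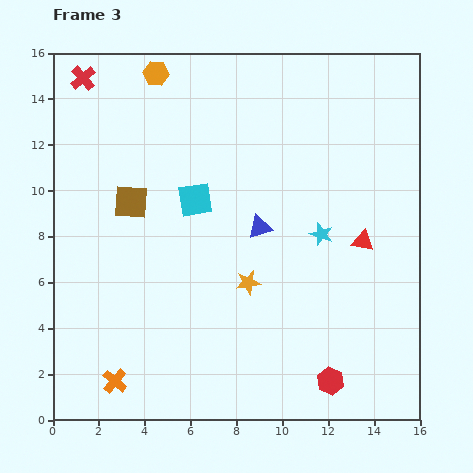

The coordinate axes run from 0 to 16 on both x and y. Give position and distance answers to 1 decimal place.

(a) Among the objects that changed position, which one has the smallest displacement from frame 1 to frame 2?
the orange star

(moved 0.9)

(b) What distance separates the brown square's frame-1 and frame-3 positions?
8.4

The brown square moved from (11.8, 9.5) to (3.4, 9.5), a distance of √(8.4² + 0.0²) ≈ 8.4.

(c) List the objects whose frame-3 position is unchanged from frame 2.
the red cross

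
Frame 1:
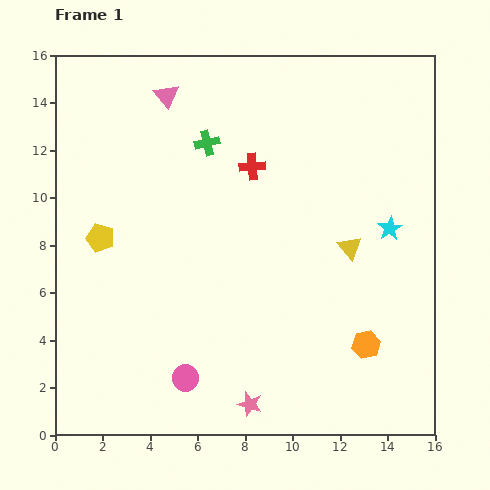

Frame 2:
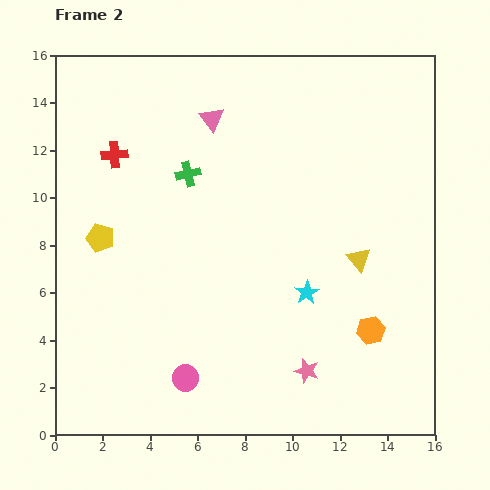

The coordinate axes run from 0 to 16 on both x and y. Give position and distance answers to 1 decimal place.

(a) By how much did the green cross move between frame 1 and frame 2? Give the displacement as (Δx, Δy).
(-0.8, -1.3)

The green cross was at (6.4, 12.3) in frame 1 and (5.6, 11.0) in frame 2.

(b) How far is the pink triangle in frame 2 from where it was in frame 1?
2.1

The pink triangle moved from (4.7, 14.3) to (6.6, 13.3), a distance of √(1.9² + 1.0²) ≈ 2.1.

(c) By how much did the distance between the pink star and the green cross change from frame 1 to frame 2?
-1.4

Distance in frame 1: 11.1. Distance in frame 2: 9.7.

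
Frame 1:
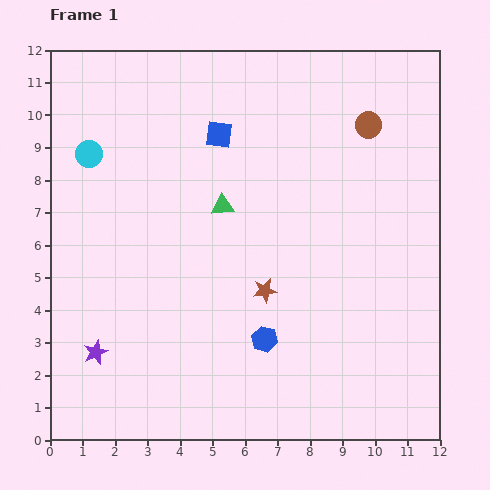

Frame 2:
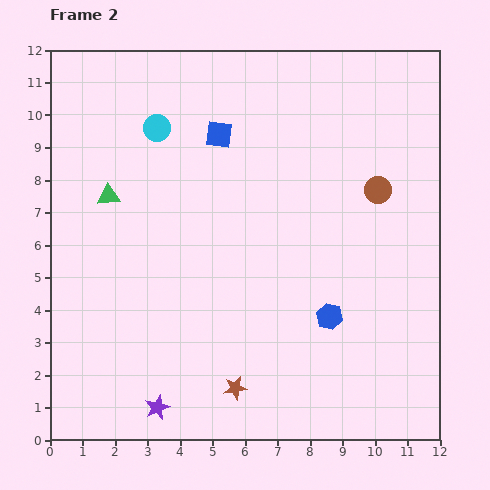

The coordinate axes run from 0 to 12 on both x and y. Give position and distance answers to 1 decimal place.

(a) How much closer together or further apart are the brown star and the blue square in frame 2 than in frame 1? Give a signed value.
+2.8

Distance in frame 1: 5.0. Distance in frame 2: 7.8.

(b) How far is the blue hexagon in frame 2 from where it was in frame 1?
2.1

The blue hexagon moved from (6.6, 3.1) to (8.6, 3.8), a distance of √(2.0² + 0.7²) ≈ 2.1.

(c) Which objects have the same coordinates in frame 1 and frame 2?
the blue square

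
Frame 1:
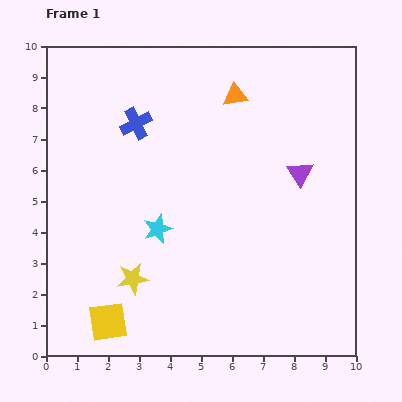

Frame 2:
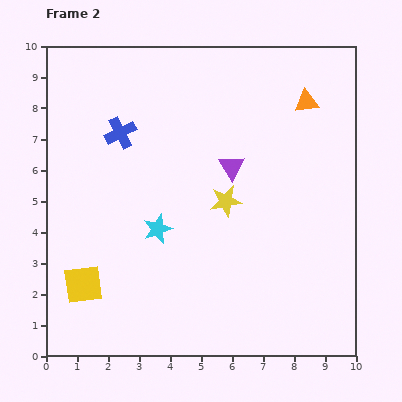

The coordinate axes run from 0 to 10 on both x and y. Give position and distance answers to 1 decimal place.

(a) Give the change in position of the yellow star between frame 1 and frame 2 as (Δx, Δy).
(3.0, 2.5)

The yellow star was at (2.8, 2.5) in frame 1 and (5.8, 5.0) in frame 2.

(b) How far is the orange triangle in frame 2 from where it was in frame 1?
2.3

The orange triangle moved from (6.1, 8.4) to (8.4, 8.2), a distance of √(2.3² + 0.2²) ≈ 2.3.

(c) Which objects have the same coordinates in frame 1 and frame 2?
the cyan star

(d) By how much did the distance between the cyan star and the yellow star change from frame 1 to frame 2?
+0.6

Distance in frame 1: 1.8. Distance in frame 2: 2.4.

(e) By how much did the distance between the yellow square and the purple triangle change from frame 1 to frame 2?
-1.7

Distance in frame 1: 7.8. Distance in frame 2: 6.1.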